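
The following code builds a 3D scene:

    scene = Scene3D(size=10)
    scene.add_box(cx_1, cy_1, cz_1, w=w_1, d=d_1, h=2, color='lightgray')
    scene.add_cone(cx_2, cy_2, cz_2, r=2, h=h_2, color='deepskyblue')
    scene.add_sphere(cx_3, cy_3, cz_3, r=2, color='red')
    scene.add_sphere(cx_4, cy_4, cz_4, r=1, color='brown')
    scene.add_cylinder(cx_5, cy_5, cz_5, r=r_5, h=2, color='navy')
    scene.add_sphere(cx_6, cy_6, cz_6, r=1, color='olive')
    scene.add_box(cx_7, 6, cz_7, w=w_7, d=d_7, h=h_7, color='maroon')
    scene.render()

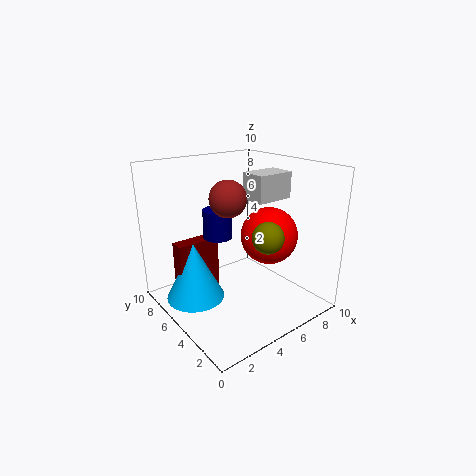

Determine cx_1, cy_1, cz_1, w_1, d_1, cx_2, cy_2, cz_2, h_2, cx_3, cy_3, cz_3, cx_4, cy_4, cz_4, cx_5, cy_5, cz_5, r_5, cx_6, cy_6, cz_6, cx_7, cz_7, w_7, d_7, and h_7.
cx_1 = 7
cy_1 = 5
cz_1 = 7
w_1 = 3
d_1 = 2
cx_2 = 2
cy_2 = 6
cz_2 = 1
h_2 = 4
cx_3 = 7
cy_3 = 4
cz_3 = 5
cx_4 = 2
cy_4 = 2
cz_4 = 9
cx_5 = 4
cy_5 = 6
cz_5 = 5
r_5 = 1
cx_6 = 5
cy_6 = 2
cz_6 = 6
cx_7 = 1
cz_7 = 1
w_7 = 3
d_7 = 1
h_7 = 4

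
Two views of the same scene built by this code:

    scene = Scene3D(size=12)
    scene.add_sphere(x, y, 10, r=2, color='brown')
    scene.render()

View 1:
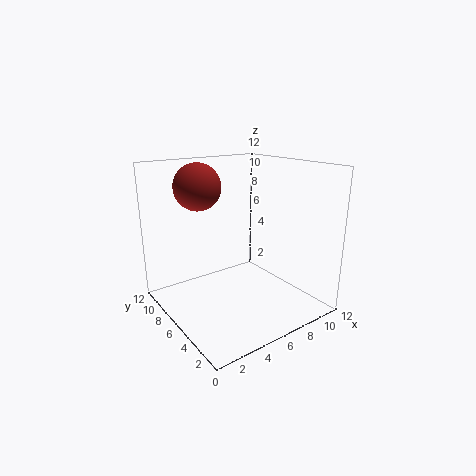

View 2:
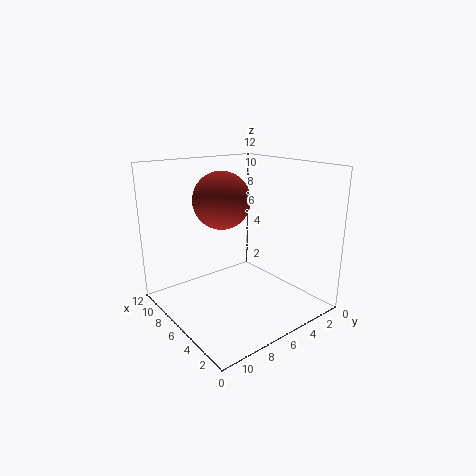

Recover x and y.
x = 4; y = 9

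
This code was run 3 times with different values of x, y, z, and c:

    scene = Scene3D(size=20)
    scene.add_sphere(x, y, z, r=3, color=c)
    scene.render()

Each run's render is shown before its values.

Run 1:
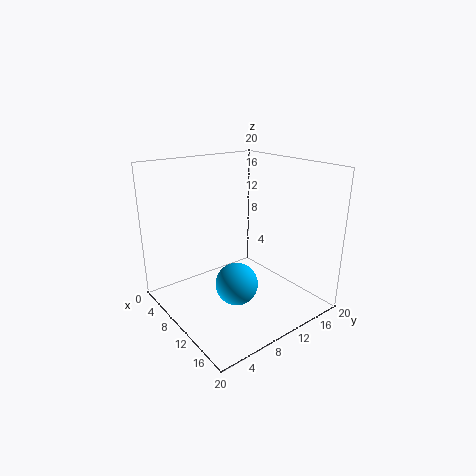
x = 11, y = 9, z = 3.5, c = 'deepskyblue'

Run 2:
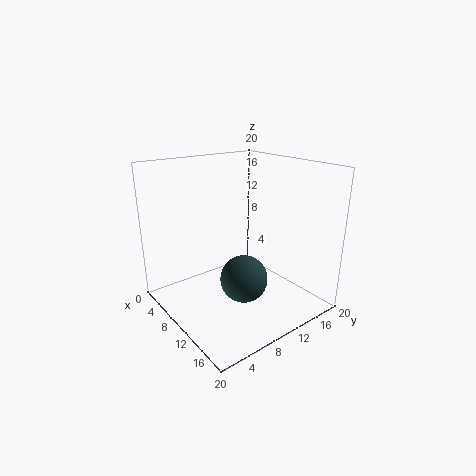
x = 14.5, y = 7.5, z = 6.5, c = 'darkslategray'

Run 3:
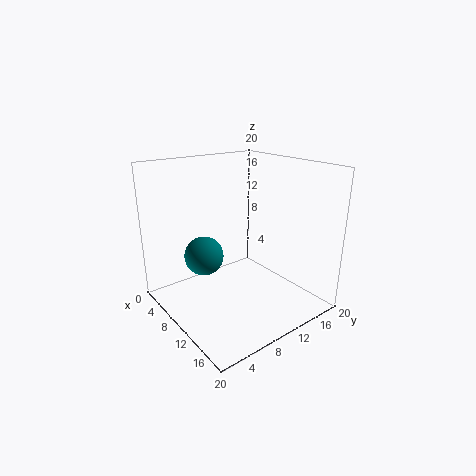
x = 4, y = 8, z = 5.5, c = 'teal'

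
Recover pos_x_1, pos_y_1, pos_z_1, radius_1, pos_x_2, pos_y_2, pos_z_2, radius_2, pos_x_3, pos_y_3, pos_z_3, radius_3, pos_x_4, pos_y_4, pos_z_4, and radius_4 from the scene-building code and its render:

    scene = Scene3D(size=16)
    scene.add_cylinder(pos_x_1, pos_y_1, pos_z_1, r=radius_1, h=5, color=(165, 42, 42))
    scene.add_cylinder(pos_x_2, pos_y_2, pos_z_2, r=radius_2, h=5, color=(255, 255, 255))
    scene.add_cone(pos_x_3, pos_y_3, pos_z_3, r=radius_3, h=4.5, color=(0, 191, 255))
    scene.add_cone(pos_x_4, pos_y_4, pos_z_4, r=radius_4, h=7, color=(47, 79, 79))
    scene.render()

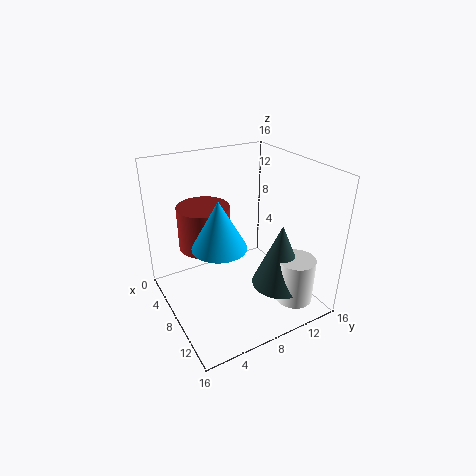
pos_x_1 = 4.5
pos_y_1 = 5.5
pos_z_1 = 6
radius_1 = 3
pos_x_2 = 13.5
pos_y_2 = 12
pos_z_2 = 2
radius_2 = 2
pos_x_3 = 12.5
pos_y_3 = 3.5
pos_z_3 = 10.5
radius_3 = 2.5
pos_x_4 = 12
pos_y_4 = 11
pos_z_4 = 3.5
radius_4 = 3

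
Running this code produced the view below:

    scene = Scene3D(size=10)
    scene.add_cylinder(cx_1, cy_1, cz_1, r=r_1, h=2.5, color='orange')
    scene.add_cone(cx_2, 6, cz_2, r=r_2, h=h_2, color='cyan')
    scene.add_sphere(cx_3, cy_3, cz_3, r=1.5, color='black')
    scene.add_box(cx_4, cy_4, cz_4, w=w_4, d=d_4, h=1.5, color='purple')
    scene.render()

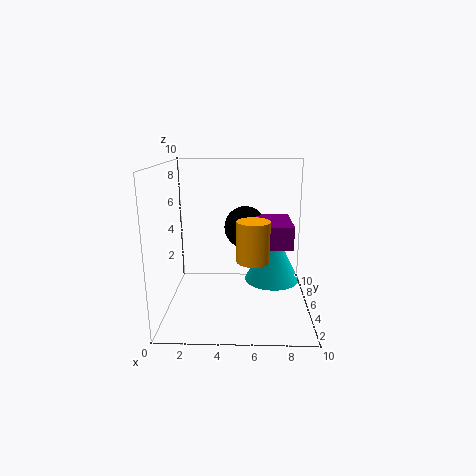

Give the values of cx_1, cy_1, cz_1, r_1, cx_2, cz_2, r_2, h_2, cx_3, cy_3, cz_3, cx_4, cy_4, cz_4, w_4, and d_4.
cx_1 = 6; cy_1 = 2; cz_1 = 4.5; r_1 = 1; cx_2 = 7.5; cz_2 = 1.5; r_2 = 2; h_2 = 4; cx_3 = 5.5; cy_3 = 6; cz_3 = 5.5; cx_4 = 6; cy_4 = 2.5; cz_4 = 5; w_4 = 2.5; d_4 = 3.5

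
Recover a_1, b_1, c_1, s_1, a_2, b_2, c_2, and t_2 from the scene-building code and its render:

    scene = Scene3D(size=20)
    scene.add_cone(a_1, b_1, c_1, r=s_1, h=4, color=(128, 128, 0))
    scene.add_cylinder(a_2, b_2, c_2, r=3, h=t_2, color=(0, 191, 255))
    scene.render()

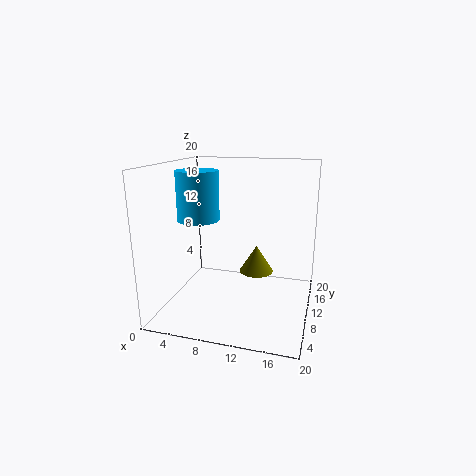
a_1 = 12
b_1 = 13
c_1 = 4
s_1 = 2.5
a_2 = 4
b_2 = 10.5
c_2 = 12
t_2 = 7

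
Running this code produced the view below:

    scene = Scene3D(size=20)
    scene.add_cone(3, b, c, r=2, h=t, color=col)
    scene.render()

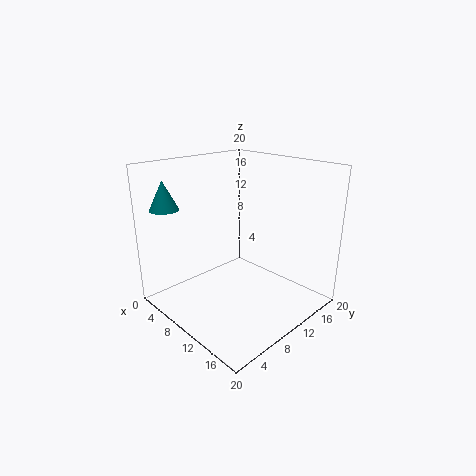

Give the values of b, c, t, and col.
b = 3, c = 14, t = 4, col = 'teal'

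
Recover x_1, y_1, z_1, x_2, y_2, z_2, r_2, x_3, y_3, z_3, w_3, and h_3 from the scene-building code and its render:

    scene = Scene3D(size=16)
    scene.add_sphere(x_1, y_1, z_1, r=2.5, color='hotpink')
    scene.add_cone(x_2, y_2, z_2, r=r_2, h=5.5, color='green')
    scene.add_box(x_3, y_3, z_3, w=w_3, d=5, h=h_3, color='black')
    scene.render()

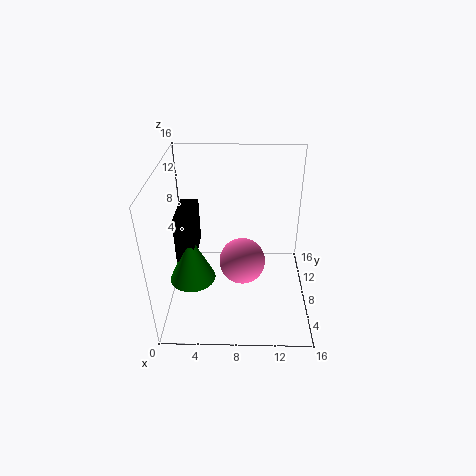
x_1 = 8.5; y_1 = 6.5; z_1 = 6; x_2 = 3; y_2 = 6; z_2 = 4; r_2 = 2.5; x_3 = 1.5; y_3 = 5.5; z_3 = 6.5; w_3 = 2; h_3 = 5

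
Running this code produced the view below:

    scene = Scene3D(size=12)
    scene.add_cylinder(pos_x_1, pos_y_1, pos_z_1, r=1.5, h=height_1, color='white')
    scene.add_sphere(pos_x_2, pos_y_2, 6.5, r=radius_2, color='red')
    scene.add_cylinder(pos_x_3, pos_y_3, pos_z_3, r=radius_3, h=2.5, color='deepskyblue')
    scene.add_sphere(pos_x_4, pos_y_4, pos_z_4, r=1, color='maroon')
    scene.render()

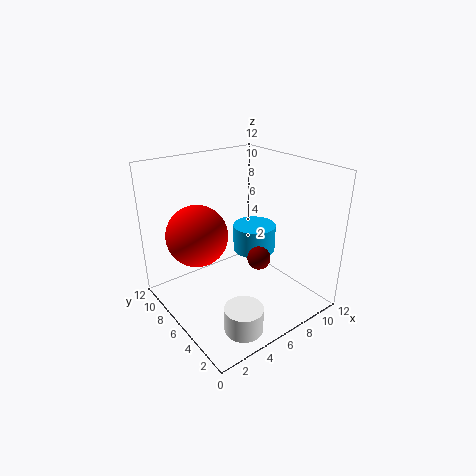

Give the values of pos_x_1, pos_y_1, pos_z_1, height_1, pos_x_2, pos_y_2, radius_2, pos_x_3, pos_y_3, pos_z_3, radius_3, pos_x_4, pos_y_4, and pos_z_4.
pos_x_1 = 3.5
pos_y_1 = 2
pos_z_1 = 0.5
height_1 = 2
pos_x_2 = 3
pos_y_2 = 7.5
radius_2 = 2.5
pos_x_3 = 9.5
pos_y_3 = 8
pos_z_3 = 3
radius_3 = 2
pos_x_4 = 7.5
pos_y_4 = 5
pos_z_4 = 4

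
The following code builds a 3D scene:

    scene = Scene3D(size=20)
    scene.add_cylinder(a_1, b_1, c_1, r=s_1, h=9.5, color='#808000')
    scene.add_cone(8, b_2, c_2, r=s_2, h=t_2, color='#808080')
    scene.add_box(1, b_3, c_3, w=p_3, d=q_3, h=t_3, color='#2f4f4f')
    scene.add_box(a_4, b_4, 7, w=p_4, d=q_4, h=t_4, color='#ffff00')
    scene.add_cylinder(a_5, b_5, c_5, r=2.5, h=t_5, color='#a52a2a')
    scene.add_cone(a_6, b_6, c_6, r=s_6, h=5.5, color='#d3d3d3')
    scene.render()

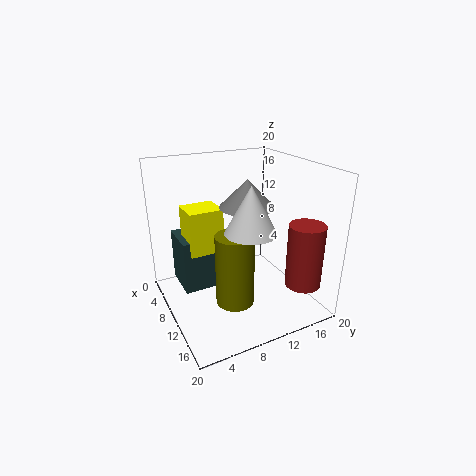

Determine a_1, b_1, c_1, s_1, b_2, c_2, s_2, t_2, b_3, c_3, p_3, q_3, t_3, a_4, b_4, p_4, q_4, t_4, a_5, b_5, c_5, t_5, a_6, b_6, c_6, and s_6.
a_1 = 14; b_1 = 7.5; c_1 = 3; s_1 = 2.5; b_2 = 12.5; c_2 = 13.5; s_2 = 4; t_2 = 4; b_3 = 3; c_3 = 1; p_3 = 6; q_3 = 6; t_3 = 8; a_4 = 3; b_4 = 4; p_4 = 4.5; q_4 = 5; t_4 = 6.5; a_5 = 15.5; b_5 = 17.5; c_5 = 3.5; t_5 = 9; a_6 = 17; b_6 = 8; c_6 = 14; s_6 = 3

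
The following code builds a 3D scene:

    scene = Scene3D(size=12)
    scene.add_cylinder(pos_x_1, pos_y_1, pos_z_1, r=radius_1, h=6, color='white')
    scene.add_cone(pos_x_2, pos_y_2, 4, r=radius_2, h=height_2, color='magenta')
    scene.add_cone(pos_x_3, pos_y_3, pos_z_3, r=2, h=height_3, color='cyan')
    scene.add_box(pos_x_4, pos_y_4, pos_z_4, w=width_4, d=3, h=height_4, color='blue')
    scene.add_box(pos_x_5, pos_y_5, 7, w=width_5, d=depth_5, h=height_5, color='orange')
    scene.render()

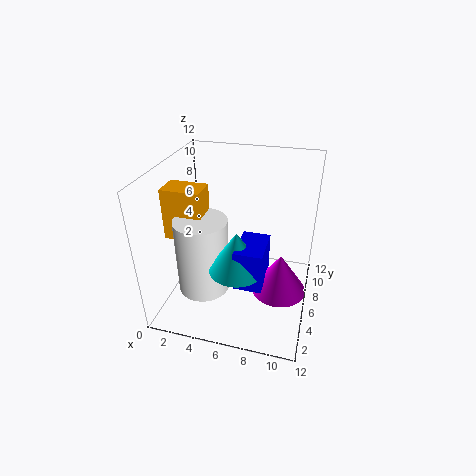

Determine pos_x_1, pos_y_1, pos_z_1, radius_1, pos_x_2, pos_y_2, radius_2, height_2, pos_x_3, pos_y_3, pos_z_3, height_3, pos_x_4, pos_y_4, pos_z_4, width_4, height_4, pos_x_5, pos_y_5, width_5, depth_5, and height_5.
pos_x_1 = 4
pos_y_1 = 3
pos_z_1 = 3
radius_1 = 2
pos_x_2 = 10
pos_y_2 = 3
radius_2 = 2
height_2 = 3
pos_x_3 = 7
pos_y_3 = 2
pos_z_3 = 6
height_3 = 3
pos_x_4 = 7
pos_y_4 = 1
pos_z_4 = 5
width_4 = 2
height_4 = 3
pos_x_5 = 1
pos_y_5 = 3
width_5 = 3
depth_5 = 2
height_5 = 4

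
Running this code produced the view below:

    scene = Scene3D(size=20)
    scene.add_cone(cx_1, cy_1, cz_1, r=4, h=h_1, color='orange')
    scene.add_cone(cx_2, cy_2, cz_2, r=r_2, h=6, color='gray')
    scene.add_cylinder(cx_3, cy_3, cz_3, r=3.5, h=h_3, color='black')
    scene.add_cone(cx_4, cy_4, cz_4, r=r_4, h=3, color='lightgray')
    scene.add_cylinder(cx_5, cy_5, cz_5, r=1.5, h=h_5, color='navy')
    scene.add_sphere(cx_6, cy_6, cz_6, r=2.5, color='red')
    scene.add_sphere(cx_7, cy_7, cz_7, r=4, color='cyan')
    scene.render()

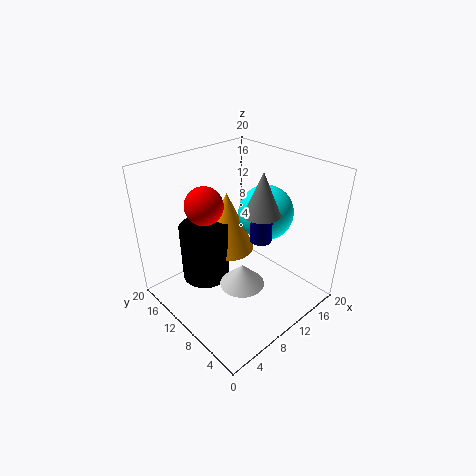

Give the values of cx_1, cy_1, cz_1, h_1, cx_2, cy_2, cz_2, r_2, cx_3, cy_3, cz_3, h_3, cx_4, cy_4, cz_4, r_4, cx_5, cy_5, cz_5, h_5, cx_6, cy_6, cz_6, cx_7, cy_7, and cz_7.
cx_1 = 11.5, cy_1 = 14, cz_1 = 6, h_1 = 9, cx_2 = 12.5, cy_2 = 8, cz_2 = 13.5, r_2 = 2.5, cx_3 = 7.5, cy_3 = 14.5, cz_3 = 2.5, h_3 = 8.5, cx_4 = 8, cy_4 = 7, cz_4 = 5, r_4 = 3, cx_5 = 12.5, cy_5 = 8, cz_5 = 9.5, h_5 = 4.5, cx_6 = 6, cy_6 = 12, cz_6 = 15.5, cx_7 = 15.5, cy_7 = 10, cz_7 = 12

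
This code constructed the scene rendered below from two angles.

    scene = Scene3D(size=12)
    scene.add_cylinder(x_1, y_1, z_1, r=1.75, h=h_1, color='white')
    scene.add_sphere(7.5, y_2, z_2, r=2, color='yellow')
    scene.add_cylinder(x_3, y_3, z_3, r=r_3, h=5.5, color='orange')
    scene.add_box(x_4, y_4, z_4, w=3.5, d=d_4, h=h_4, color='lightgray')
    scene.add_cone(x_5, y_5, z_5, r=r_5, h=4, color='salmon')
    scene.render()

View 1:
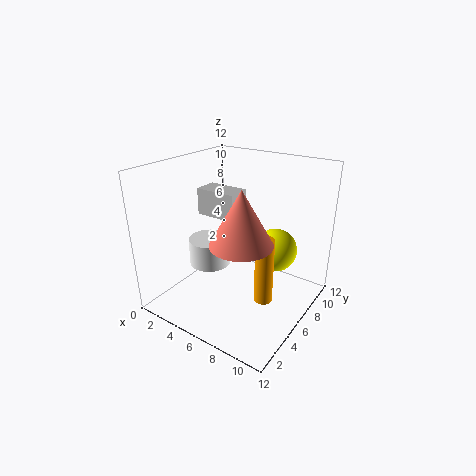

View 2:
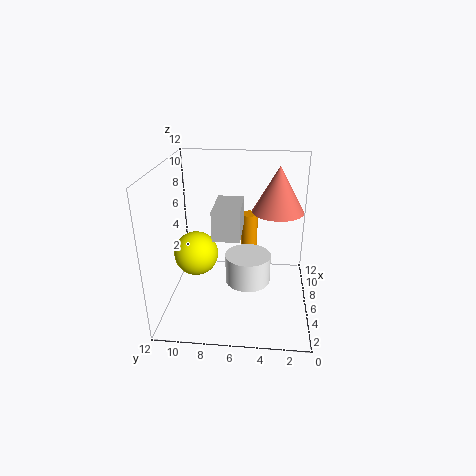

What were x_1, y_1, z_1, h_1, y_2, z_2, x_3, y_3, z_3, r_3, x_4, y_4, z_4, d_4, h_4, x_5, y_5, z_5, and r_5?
x_1 = 3.75
y_1 = 5
z_1 = 3.5
h_1 = 2.25
y_2 = 10
z_2 = 3.5
x_3 = 9
y_3 = 5.25
z_3 = 1.5
r_3 = 0.75
x_4 = 2.25
y_4 = 5.5
z_4 = 7.5
d_4 = 2
h_4 = 2.25
x_5 = 8.5
y_5 = 2.75
z_5 = 7.5
r_5 = 2.25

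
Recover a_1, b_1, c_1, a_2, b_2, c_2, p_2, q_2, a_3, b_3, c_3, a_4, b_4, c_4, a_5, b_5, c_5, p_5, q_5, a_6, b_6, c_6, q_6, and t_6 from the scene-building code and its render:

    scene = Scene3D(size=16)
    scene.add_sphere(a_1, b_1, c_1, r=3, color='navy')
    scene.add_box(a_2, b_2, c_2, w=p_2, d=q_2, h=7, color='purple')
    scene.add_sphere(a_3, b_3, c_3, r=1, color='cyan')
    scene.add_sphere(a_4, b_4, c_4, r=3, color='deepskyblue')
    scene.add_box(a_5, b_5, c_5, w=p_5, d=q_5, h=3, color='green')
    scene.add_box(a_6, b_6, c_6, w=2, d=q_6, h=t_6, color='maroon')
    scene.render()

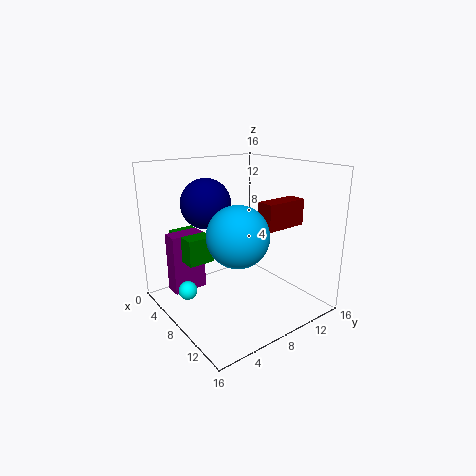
a_1 = 3; b_1 = 7; c_1 = 11; a_2 = 2; b_2 = 2; c_2 = 1; p_2 = 2; q_2 = 4; a_3 = 7; b_3 = 2; c_3 = 3; a_4 = 12; b_4 = 5; c_4 = 10; a_5 = 1; b_5 = 3; c_5 = 5; p_5 = 5; q_5 = 3; a_6 = 9; b_6 = 10; c_6 = 9; q_6 = 5; t_6 = 3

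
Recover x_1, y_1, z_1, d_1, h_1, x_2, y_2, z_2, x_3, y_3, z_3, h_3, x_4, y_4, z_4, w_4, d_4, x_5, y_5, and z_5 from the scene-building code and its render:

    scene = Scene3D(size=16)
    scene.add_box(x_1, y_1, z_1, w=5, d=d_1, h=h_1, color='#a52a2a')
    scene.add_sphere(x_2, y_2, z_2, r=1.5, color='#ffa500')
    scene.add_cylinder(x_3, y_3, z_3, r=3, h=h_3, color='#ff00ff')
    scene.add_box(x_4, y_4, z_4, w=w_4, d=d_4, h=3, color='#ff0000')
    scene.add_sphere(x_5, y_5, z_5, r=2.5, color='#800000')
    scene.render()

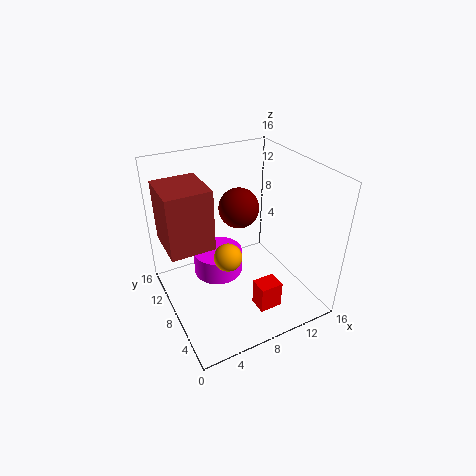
x_1 = 0.5, y_1 = 8.5, z_1 = 7, d_1 = 5.5, h_1 = 7, x_2 = 6, y_2 = 6.5, z_2 = 7, x_3 = 7, y_3 = 11.5, z_3 = 1.5, h_3 = 3, x_4 = 8, y_4 = 2.5, z_4 = 1.5, w_4 = 2.5, d_4 = 2, x_5 = 10.5, y_5 = 12.5, z_5 = 9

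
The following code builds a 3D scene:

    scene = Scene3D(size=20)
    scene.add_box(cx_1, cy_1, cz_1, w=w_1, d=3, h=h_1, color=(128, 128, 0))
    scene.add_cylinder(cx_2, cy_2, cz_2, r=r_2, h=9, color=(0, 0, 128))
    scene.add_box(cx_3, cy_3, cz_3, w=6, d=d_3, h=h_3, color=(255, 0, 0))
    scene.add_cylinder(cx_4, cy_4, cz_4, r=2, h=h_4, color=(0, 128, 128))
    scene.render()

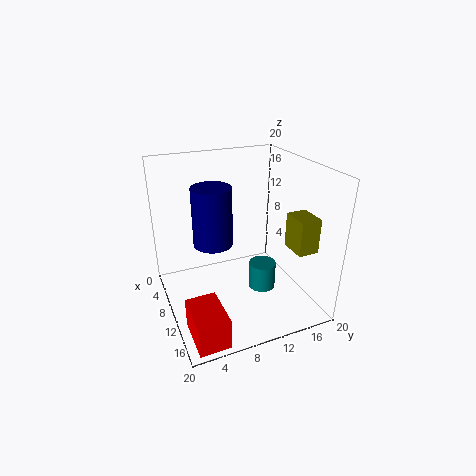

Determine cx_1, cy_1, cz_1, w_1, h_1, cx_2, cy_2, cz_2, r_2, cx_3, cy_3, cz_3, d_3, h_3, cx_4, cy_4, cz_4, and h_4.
cx_1 = 11; cy_1 = 17; cz_1 = 8; w_1 = 4; h_1 = 5; cx_2 = 5; cy_2 = 8; cz_2 = 7; r_2 = 3; cx_3 = 14; cy_3 = 1; cz_3 = 1; d_3 = 4; h_3 = 4; cx_4 = 10; cy_4 = 14; cz_4 = 1; h_4 = 4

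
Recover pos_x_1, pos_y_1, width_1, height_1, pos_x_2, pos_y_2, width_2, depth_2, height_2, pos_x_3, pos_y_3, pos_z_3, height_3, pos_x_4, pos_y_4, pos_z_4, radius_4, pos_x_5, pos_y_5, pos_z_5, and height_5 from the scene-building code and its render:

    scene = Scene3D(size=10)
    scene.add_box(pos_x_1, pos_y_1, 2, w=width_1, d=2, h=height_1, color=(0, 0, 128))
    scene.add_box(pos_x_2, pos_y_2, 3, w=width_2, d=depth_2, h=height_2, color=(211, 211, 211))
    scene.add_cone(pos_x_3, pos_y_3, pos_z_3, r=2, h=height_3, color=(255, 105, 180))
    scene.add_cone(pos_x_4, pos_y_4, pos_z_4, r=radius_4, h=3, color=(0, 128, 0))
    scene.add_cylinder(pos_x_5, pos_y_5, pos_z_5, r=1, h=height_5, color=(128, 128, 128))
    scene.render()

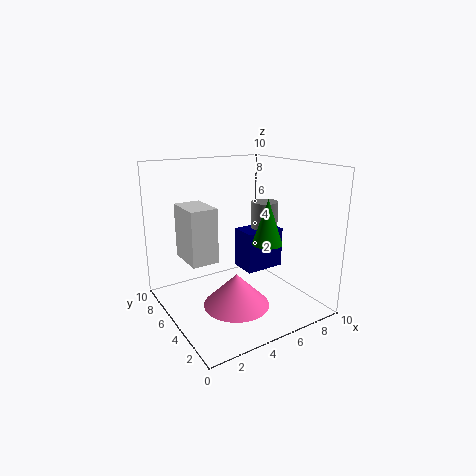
pos_x_1 = 6
pos_y_1 = 5
width_1 = 3
height_1 = 3
pos_x_2 = 2
pos_y_2 = 6
width_2 = 2
depth_2 = 3
height_2 = 4
pos_x_3 = 3
pos_y_3 = 2
pos_z_3 = 2
height_3 = 2
pos_x_4 = 6
pos_y_4 = 3
pos_z_4 = 5
radius_4 = 1
pos_x_5 = 8
pos_y_5 = 6
pos_z_5 = 5
height_5 = 2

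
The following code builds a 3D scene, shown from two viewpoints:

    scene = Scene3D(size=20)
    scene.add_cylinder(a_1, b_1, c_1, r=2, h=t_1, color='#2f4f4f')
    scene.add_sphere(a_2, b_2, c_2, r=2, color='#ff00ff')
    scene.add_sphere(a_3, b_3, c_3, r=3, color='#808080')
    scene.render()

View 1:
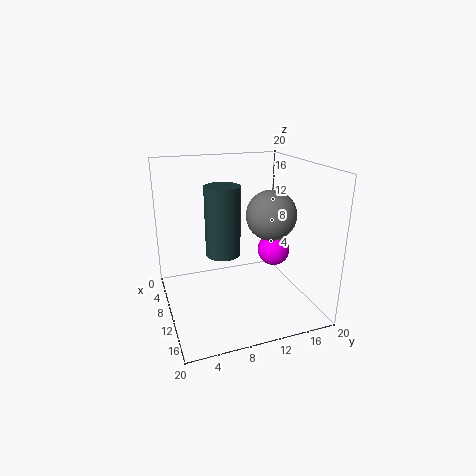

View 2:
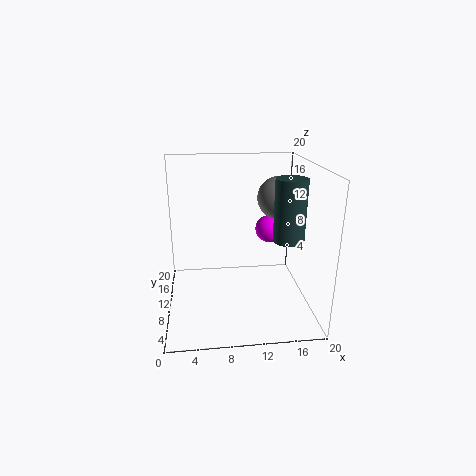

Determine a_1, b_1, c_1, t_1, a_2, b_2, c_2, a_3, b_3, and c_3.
a_1 = 16; b_1 = 6; c_1 = 11; t_1 = 8; a_2 = 15; b_2 = 13; c_2 = 10; a_3 = 16; b_3 = 12; c_3 = 15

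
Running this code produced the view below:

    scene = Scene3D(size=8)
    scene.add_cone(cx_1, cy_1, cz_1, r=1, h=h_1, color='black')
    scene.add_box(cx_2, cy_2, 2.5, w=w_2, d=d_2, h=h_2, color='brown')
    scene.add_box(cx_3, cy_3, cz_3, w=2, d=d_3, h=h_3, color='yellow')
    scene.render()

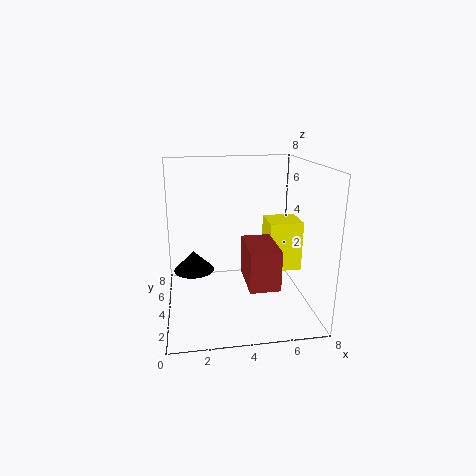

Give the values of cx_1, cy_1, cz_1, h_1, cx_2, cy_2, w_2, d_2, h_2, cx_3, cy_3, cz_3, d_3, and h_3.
cx_1 = 1.5
cy_1 = 2.5
cz_1 = 3
h_1 = 1
cx_2 = 4
cy_2 = 0.5
w_2 = 1.5
d_2 = 2.5
h_2 = 2
cx_3 = 6
cy_3 = 4.5
cz_3 = 1.5
d_3 = 2
h_3 = 3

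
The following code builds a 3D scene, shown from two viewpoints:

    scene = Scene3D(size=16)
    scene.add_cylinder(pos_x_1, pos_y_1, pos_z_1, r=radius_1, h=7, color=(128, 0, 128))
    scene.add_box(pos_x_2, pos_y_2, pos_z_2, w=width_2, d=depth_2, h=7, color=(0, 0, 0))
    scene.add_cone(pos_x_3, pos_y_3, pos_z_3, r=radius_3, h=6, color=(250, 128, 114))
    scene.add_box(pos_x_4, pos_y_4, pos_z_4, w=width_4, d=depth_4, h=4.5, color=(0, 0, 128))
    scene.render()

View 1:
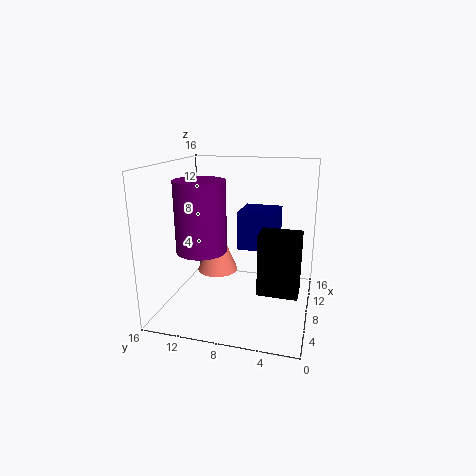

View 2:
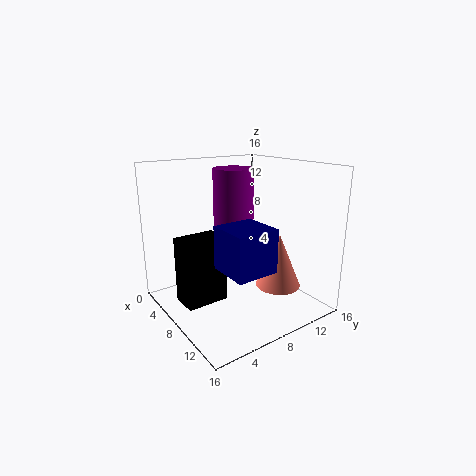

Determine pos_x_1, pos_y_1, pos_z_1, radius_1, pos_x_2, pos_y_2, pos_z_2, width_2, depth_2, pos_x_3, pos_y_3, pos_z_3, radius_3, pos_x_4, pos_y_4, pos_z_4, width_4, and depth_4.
pos_x_1 = 3.5; pos_y_1 = 10.5; pos_z_1 = 8; radius_1 = 2.5; pos_x_2 = 6.5; pos_y_2 = 1; pos_z_2 = 2; width_2 = 3; depth_2 = 4.5; pos_x_3 = 11; pos_y_3 = 11.5; pos_z_3 = 2.5; radius_3 = 2.5; pos_x_4 = 9.5; pos_y_4 = 4; pos_z_4 = 6; width_4 = 4.5; depth_4 = 4.5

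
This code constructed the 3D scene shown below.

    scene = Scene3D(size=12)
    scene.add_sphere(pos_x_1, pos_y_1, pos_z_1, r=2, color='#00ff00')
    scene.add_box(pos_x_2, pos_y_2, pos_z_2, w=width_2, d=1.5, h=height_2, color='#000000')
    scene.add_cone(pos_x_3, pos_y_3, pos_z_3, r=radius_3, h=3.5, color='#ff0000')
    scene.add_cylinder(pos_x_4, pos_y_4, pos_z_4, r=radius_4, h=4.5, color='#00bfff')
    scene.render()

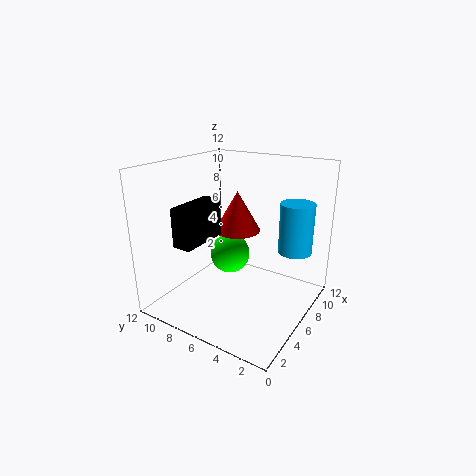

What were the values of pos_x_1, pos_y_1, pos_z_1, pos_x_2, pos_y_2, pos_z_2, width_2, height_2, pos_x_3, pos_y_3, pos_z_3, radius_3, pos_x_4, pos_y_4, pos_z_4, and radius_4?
pos_x_1 = 10, pos_y_1 = 9.5, pos_z_1 = 2, pos_x_2 = 1, pos_y_2 = 7, pos_z_2 = 6.5, width_2 = 4, height_2 = 3, pos_x_3 = 7.5, pos_y_3 = 7, pos_z_3 = 6, radius_3 = 2, pos_x_4 = 10, pos_y_4 = 2.5, pos_z_4 = 4, radius_4 = 1.5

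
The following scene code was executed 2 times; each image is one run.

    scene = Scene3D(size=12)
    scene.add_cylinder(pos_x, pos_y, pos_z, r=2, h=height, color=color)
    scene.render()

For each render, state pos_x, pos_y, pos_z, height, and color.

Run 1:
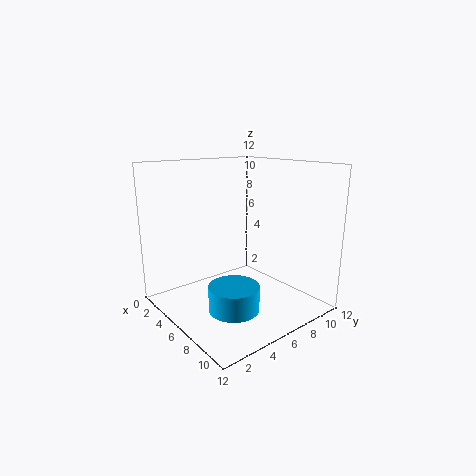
pos_x = 8
pos_y = 4
pos_z = 1
height = 2
color = 'deepskyblue'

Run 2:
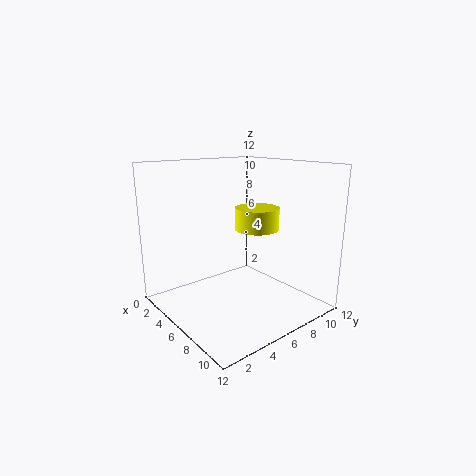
pos_x = 5
pos_y = 9
pos_z = 6
height = 2
color = 'yellow'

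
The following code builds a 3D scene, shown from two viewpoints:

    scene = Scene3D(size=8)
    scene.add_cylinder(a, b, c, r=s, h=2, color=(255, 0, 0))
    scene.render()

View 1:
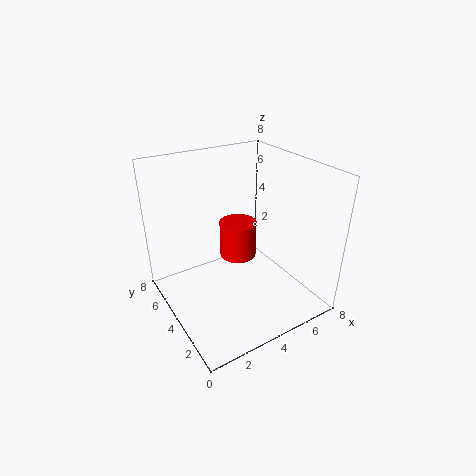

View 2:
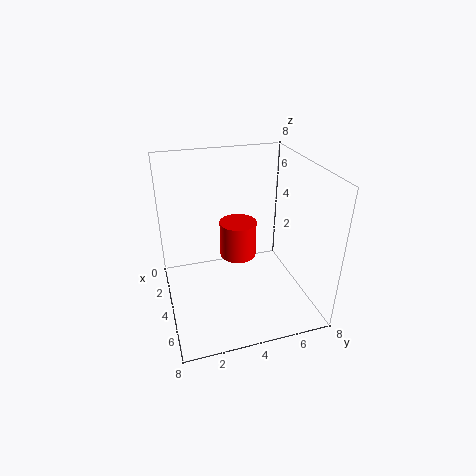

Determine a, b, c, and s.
a = 4; b = 4; c = 3; s = 1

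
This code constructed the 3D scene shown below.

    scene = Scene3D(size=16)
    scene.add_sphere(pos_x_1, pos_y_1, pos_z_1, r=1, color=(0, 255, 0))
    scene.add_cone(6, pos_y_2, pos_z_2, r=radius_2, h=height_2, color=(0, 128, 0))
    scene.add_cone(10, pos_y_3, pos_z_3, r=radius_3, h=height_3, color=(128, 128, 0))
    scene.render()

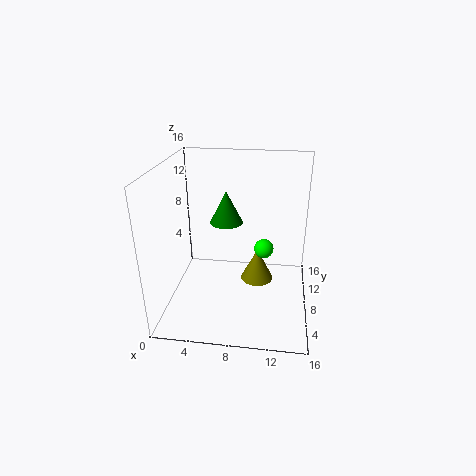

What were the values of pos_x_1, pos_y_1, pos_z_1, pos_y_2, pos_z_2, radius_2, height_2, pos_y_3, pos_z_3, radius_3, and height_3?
pos_x_1 = 11, pos_y_1 = 6, pos_z_1 = 8, pos_y_2 = 12, pos_z_2 = 8, radius_2 = 2, height_2 = 4, pos_y_3 = 11, pos_z_3 = 1, radius_3 = 2, height_3 = 4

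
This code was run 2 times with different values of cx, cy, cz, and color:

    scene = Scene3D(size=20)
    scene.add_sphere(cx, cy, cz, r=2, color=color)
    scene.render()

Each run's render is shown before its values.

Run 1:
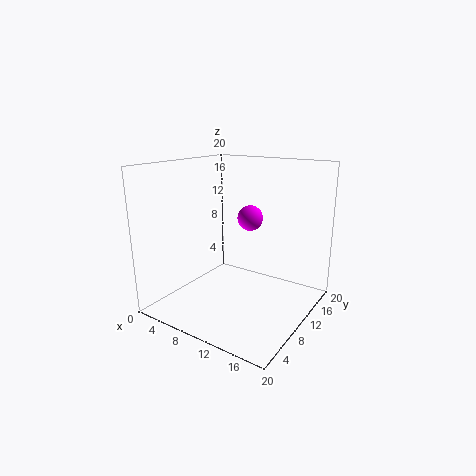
cx = 8; cy = 16.5; cz = 11; color = 'magenta'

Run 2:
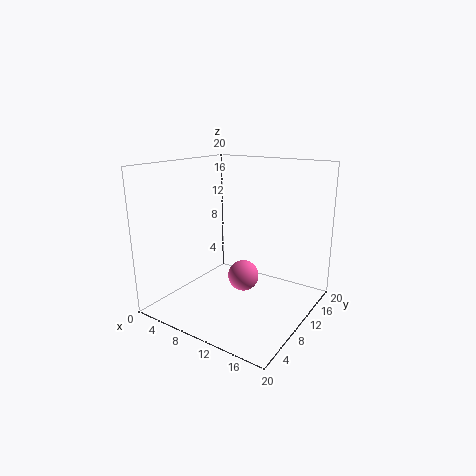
cx = 12.5; cy = 7.5; cz = 6; color = 'hotpink'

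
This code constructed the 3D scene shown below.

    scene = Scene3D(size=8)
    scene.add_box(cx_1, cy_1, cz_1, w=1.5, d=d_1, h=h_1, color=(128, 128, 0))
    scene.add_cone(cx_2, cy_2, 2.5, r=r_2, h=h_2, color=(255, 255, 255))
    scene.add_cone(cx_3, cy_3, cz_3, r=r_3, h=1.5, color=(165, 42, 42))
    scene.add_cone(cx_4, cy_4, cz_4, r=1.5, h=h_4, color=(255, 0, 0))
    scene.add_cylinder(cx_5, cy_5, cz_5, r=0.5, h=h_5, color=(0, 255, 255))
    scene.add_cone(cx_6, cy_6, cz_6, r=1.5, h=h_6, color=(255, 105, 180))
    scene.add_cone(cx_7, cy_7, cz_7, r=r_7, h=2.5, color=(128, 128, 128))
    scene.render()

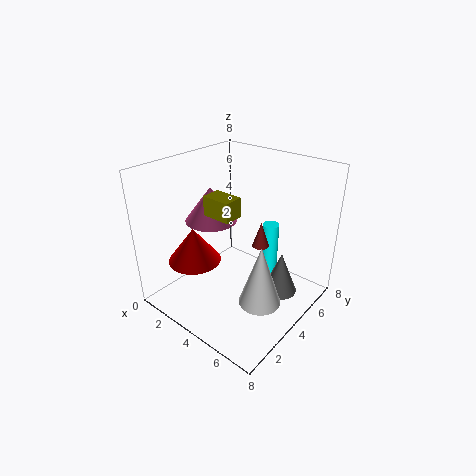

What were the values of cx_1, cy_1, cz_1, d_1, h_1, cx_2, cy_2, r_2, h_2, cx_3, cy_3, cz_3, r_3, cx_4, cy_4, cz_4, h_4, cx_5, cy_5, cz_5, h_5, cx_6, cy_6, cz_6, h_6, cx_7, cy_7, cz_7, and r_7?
cx_1 = 3.5
cy_1 = 2
cz_1 = 6
d_1 = 1
h_1 = 1
cx_2 = 7
cy_2 = 2
r_2 = 1
h_2 = 3
cx_3 = 4.5
cy_3 = 5.5
cz_3 = 3
r_3 = 0.5
cx_4 = 2
cy_4 = 2.5
cz_4 = 2.5
h_4 = 2
cx_5 = 4.5
cy_5 = 6.5
cz_5 = 0.5
h_5 = 3.5
cx_6 = 2
cy_6 = 4
cz_6 = 4.5
h_6 = 2
cx_7 = 6
cy_7 = 5.5
cz_7 = 0.5
r_7 = 1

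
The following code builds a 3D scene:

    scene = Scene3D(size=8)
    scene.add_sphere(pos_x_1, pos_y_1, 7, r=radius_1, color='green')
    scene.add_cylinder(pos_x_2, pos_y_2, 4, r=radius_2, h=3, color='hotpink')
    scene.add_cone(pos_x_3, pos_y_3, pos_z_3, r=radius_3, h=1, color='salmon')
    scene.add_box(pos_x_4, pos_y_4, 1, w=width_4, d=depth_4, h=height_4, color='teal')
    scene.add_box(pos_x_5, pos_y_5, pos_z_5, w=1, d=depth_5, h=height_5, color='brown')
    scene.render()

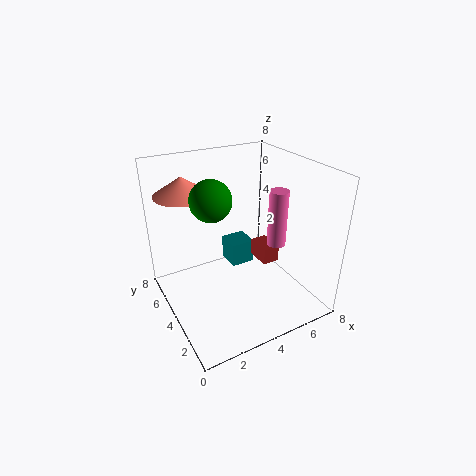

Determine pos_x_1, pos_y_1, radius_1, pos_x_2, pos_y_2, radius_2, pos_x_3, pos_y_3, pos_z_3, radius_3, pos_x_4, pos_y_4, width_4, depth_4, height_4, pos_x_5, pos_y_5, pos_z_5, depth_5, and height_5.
pos_x_1 = 2; pos_y_1 = 3; radius_1 = 1; pos_x_2 = 5.5; pos_y_2 = 2.5; radius_2 = 0.5; pos_x_3 = 1.5; pos_y_3 = 5.5; pos_z_3 = 6.5; radius_3 = 1.5; pos_x_4 = 4.5; pos_y_4 = 5.5; width_4 = 1.5; depth_4 = 1.5; height_4 = 1.5; pos_x_5 = 5.5; pos_y_5 = 3.5; pos_z_5 = 2; depth_5 = 1.5; height_5 = 1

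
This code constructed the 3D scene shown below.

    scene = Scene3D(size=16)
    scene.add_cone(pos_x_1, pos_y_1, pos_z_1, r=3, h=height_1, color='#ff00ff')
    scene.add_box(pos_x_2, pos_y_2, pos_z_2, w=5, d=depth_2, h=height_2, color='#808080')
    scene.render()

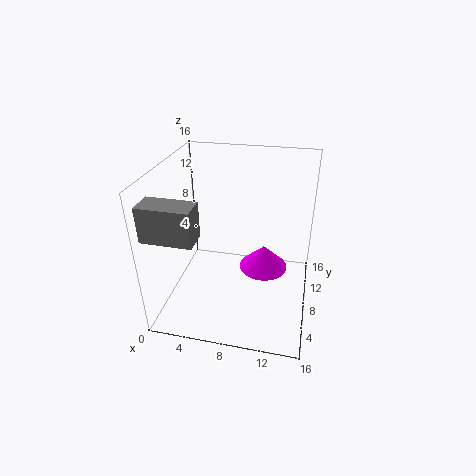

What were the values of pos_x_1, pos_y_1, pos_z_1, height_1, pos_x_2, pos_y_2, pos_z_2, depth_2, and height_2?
pos_x_1 = 10.5
pos_y_1 = 11.5
pos_z_1 = 2
height_1 = 3
pos_x_2 = 0.5
pos_y_2 = 0.5
pos_z_2 = 11
depth_2 = 2.5
height_2 = 3.5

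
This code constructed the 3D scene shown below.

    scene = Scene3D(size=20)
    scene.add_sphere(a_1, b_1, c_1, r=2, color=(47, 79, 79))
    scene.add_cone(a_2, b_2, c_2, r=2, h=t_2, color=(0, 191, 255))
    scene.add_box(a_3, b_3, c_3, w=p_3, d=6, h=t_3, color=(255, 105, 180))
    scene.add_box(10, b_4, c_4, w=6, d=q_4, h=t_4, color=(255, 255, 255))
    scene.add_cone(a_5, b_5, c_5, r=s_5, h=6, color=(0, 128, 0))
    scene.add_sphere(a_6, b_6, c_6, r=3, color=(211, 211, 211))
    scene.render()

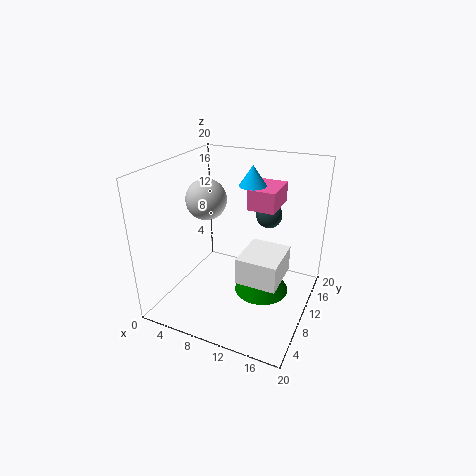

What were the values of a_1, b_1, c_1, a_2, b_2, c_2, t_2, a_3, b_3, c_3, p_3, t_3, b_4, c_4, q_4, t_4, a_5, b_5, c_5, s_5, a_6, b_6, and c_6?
a_1 = 12, b_1 = 17, c_1 = 11, a_2 = 10, b_2 = 15, c_2 = 16, t_2 = 3, a_3 = 10, b_3 = 13, c_3 = 13, p_3 = 4, t_3 = 3, b_4 = 9, c_4 = 3, q_4 = 7, t_4 = 4, a_5 = 13, b_5 = 12, c_5 = 1, s_5 = 4, a_6 = 4, b_6 = 12, c_6 = 14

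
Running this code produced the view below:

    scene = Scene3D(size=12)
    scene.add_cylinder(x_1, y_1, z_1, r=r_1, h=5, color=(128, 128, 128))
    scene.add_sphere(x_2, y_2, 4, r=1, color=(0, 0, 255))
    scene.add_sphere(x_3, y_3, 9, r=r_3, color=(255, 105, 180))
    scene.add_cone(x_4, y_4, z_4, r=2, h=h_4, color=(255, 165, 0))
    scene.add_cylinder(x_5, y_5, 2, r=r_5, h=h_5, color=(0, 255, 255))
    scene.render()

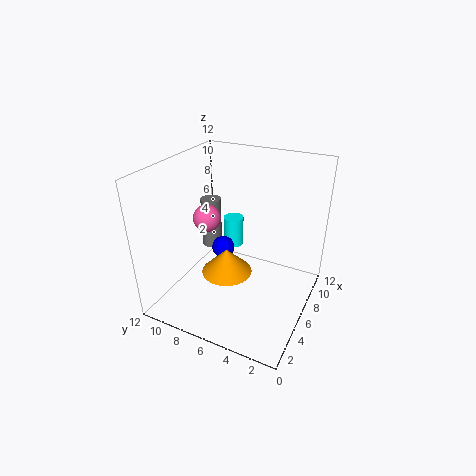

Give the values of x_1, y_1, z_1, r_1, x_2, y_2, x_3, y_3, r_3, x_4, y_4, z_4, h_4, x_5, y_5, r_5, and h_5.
x_1 = 10, y_1 = 11, z_1 = 2, r_1 = 1, x_2 = 7, y_2 = 8, x_3 = 3, y_3 = 7, r_3 = 1, x_4 = 4, y_4 = 6, z_4 = 4, h_4 = 2, x_5 = 11, y_5 = 9, r_5 = 1, h_5 = 3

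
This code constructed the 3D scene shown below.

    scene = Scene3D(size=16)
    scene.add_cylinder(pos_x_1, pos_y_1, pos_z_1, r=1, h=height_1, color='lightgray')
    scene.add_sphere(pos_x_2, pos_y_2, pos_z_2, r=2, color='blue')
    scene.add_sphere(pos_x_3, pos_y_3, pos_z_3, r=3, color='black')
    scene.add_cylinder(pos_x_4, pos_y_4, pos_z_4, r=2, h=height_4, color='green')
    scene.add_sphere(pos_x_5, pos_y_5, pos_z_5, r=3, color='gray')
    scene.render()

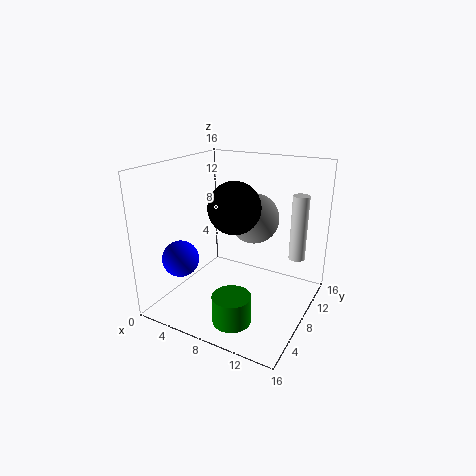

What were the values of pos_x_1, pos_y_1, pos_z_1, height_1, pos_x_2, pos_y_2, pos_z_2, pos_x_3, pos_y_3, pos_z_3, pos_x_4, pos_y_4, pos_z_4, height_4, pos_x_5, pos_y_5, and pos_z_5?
pos_x_1 = 13
pos_y_1 = 14
pos_z_1 = 4
height_1 = 8
pos_x_2 = 3
pos_y_2 = 4
pos_z_2 = 6
pos_x_3 = 7
pos_y_3 = 9
pos_z_3 = 11
pos_x_4 = 10
pos_y_4 = 3
pos_z_4 = 1
height_4 = 3
pos_x_5 = 8
pos_y_5 = 12
pos_z_5 = 9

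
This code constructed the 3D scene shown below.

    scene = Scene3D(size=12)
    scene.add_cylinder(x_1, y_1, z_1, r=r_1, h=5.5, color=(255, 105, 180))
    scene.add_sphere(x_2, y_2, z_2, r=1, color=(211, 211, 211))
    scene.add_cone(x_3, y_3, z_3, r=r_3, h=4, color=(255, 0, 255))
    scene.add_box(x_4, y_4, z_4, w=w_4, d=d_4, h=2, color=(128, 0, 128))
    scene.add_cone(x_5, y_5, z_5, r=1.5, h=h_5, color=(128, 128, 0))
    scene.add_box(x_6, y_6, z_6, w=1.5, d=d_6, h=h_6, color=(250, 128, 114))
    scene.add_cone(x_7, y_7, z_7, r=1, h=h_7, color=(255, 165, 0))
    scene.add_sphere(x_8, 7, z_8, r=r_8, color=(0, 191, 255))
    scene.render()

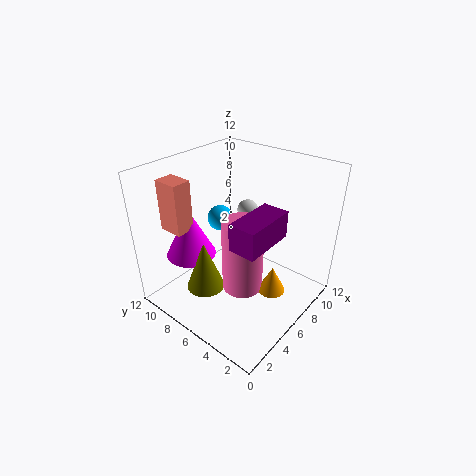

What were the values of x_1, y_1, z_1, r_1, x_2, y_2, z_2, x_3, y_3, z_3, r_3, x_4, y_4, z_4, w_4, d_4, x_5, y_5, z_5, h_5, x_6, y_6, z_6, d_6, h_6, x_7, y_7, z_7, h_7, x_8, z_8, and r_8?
x_1 = 3.5; y_1 = 3.5; z_1 = 4; r_1 = 1.5; x_2 = 10.5; y_2 = 8.5; z_2 = 6; x_3 = 3; y_3 = 8.5; z_3 = 5; r_3 = 2; x_4 = 2; y_4 = 1.5; z_4 = 8; w_4 = 4; d_4 = 2; x_5 = 2.5; y_5 = 6.5; z_5 = 3; h_5 = 4; x_6 = 1.5; y_6 = 8; z_6 = 7.5; d_6 = 2; h_6 = 4; x_7 = 4.5; y_7 = 1.5; z_7 = 4; h_7 = 2; x_8 = 5; z_8 = 8; r_8 = 1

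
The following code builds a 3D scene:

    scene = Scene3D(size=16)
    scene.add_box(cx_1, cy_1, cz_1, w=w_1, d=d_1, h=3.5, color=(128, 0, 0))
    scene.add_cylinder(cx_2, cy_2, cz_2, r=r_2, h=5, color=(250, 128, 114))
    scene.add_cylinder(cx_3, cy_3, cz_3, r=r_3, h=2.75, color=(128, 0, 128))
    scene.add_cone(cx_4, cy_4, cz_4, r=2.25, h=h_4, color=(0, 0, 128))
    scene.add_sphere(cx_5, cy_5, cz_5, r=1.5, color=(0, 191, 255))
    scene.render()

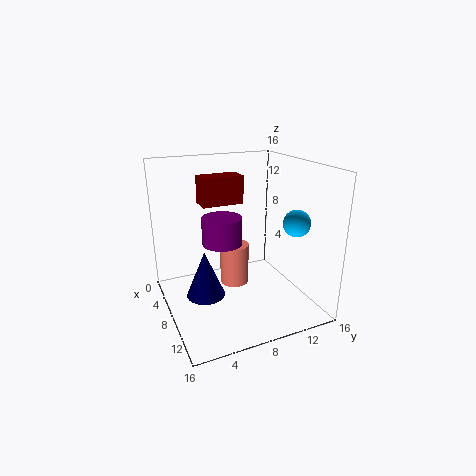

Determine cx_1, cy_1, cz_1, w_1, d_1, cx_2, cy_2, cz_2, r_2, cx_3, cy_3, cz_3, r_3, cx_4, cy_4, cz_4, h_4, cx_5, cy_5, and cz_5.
cx_1 = 0.25, cy_1 = 5.75, cz_1 = 10.25, w_1 = 2.75, d_1 = 5.25, cx_2 = 5.25, cy_2 = 8.75, cz_2 = 1, r_2 = 1.75, cx_3 = 10.25, cy_3 = 5.25, cz_3 = 8.75, r_3 = 2, cx_4 = 6.5, cy_4 = 4.5, cz_4 = 0.75, h_4 = 5.5, cx_5 = 10.75, cy_5 = 13.75, cz_5 = 9.75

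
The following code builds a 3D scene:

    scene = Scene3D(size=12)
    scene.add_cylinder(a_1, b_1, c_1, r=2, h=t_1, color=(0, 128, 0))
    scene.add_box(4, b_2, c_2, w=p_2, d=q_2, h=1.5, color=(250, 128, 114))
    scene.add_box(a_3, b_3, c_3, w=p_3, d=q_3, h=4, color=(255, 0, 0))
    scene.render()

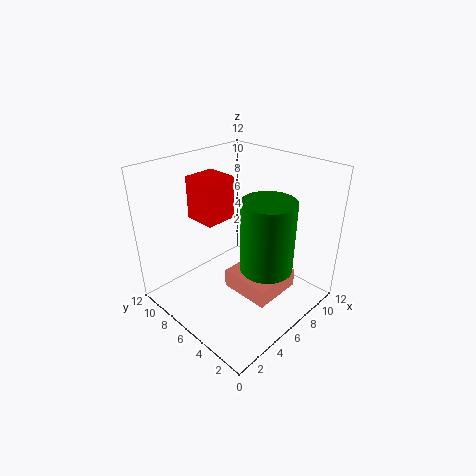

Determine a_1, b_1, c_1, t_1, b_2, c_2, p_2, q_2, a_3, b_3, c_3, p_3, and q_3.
a_1 = 5.5, b_1 = 2.5, c_1 = 5, t_1 = 5.5, b_2 = 1.5, c_2 = 2.5, p_2 = 4, q_2 = 4, a_3 = 5.5, b_3 = 9, c_3 = 6, p_3 = 3, q_3 = 3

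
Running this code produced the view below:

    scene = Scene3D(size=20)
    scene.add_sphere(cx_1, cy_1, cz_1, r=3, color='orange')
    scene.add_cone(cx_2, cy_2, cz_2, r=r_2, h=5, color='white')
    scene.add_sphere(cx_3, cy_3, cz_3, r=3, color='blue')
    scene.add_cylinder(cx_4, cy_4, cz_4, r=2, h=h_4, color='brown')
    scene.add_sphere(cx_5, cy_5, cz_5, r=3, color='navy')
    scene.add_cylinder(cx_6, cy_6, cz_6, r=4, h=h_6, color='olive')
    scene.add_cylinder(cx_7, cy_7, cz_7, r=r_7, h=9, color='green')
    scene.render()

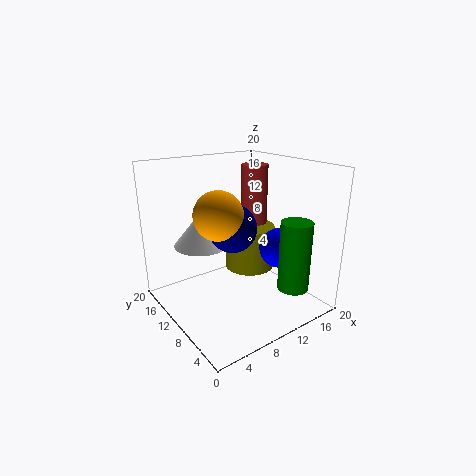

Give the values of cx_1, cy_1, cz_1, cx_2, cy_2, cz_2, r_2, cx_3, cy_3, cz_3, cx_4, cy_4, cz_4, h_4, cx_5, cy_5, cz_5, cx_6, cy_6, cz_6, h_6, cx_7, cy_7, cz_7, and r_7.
cx_1 = 5; cy_1 = 7; cz_1 = 15; cx_2 = 7; cy_2 = 15; cz_2 = 8; r_2 = 4; cx_3 = 17; cy_3 = 9; cz_3 = 7; cx_4 = 16; cy_4 = 14; cz_4 = 10; h_4 = 9; cx_5 = 7; cy_5 = 7; cz_5 = 13; cx_6 = 16; cy_6 = 15; cz_6 = 2; h_6 = 7; cx_7 = 13; cy_7 = 2; cz_7 = 5; r_7 = 2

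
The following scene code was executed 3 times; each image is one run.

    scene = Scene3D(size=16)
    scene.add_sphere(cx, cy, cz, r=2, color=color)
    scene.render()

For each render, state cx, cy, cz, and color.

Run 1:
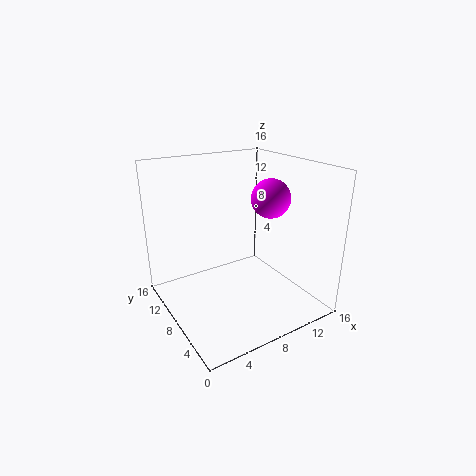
cx = 10, cy = 5, cz = 13, color = 'magenta'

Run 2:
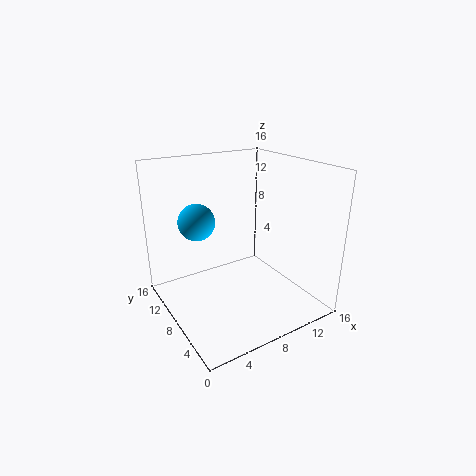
cx = 4, cy = 10, cz = 10, color = 'deepskyblue'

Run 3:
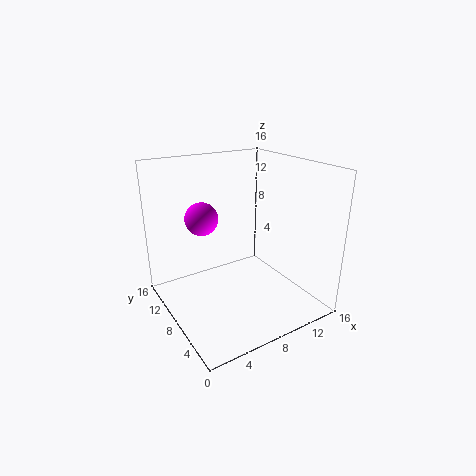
cx = 6, cy = 13, cz = 9, color = 'magenta'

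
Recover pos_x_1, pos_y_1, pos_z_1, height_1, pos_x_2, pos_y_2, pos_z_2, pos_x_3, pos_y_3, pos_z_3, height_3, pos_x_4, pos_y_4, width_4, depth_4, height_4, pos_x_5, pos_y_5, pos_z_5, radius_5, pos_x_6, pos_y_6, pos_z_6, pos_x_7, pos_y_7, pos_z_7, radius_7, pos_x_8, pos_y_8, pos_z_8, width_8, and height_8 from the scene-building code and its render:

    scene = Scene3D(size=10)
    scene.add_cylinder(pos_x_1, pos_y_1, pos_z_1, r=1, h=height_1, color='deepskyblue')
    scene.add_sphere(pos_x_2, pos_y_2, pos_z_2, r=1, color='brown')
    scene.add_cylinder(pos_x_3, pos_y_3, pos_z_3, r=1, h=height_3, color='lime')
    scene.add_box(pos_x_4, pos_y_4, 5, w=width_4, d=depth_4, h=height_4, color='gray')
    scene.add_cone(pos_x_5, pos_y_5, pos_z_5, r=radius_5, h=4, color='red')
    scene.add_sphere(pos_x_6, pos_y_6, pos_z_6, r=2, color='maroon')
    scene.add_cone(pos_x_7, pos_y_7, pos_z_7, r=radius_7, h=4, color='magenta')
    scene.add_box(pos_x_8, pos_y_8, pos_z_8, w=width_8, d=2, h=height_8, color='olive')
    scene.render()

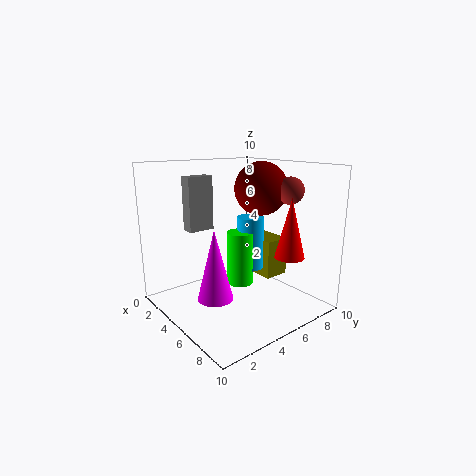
pos_x_1 = 4; pos_y_1 = 7; pos_z_1 = 2; height_1 = 4; pos_x_2 = 6; pos_y_2 = 9; pos_z_2 = 8; pos_x_3 = 4; pos_y_3 = 6; pos_z_3 = 1; height_3 = 4; pos_x_4 = 1; pos_y_4 = 3; width_4 = 1; depth_4 = 2; height_4 = 4; pos_x_5 = 8; pos_y_5 = 7; pos_z_5 = 4; radius_5 = 1; pos_x_6 = 4; pos_y_6 = 8; pos_z_6 = 8; pos_x_7 = 8; pos_y_7 = 1; pos_z_7 = 3; radius_7 = 1; pos_x_8 = 2; pos_y_8 = 8; pos_z_8 = 1; width_8 = 3; height_8 = 3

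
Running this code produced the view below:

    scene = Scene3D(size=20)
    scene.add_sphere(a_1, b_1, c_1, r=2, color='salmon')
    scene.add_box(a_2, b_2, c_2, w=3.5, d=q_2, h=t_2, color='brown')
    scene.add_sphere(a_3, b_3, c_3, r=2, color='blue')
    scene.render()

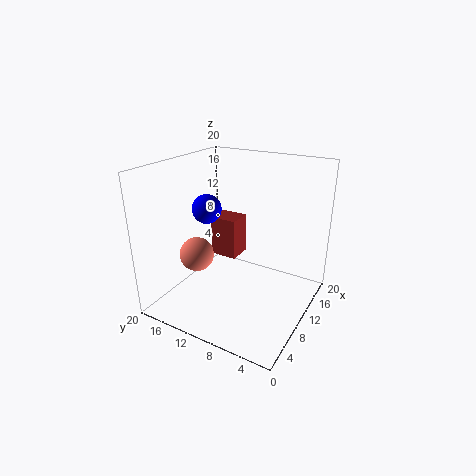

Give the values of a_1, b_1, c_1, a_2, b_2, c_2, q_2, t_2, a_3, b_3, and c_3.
a_1 = 2
b_1 = 11
c_1 = 11
a_2 = 11.5
b_2 = 11.5
c_2 = 5.5
q_2 = 4
t_2 = 6
a_3 = 8.5
b_3 = 14
c_3 = 14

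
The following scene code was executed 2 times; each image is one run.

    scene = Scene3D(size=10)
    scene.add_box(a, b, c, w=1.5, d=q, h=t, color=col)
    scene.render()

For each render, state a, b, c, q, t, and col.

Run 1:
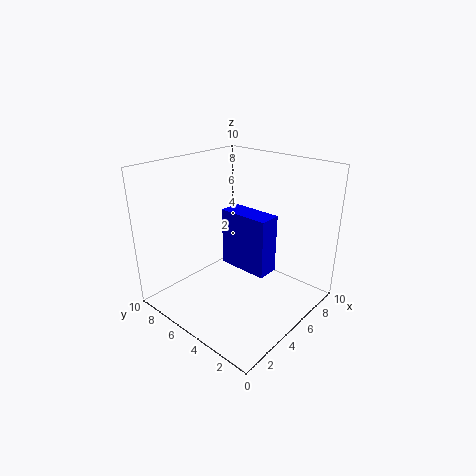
a = 4.5; b = 2.5; c = 3; q = 3.5; t = 4; col = 'blue'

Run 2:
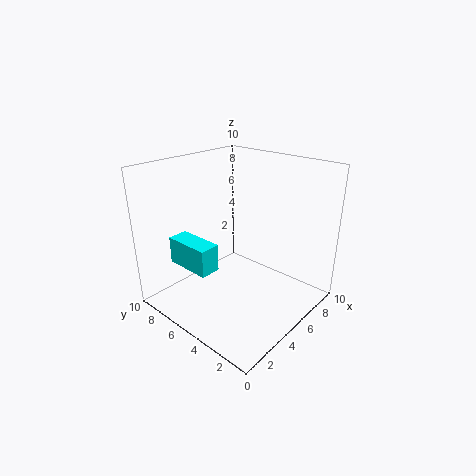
a = 2.5; b = 6; c = 2.5; q = 3.5; t = 2; col = 'cyan'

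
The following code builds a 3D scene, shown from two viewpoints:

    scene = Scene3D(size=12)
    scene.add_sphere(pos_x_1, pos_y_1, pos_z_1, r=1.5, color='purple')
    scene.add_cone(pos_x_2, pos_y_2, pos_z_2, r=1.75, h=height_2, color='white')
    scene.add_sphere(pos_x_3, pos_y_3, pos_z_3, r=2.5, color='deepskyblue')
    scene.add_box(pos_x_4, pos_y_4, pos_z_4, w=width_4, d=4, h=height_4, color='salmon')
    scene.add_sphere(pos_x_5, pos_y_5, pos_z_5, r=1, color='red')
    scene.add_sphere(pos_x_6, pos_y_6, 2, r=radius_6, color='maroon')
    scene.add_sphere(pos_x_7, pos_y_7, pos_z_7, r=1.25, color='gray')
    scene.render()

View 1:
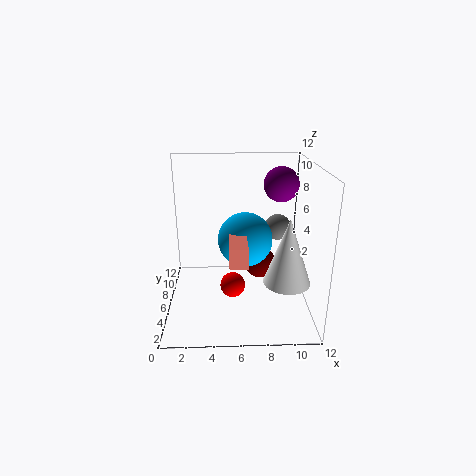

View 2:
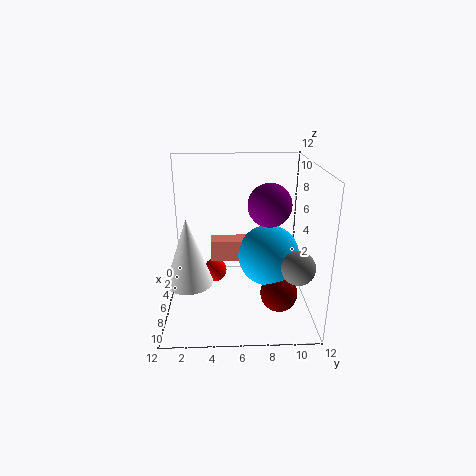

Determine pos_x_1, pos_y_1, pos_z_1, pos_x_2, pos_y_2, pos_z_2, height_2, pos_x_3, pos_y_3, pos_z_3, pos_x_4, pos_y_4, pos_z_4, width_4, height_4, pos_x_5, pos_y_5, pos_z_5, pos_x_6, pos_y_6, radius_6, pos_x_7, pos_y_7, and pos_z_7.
pos_x_1 = 9.75, pos_y_1 = 8, pos_z_1 = 10, pos_x_2 = 9.5, pos_y_2 = 2.25, pos_z_2 = 4, height_2 = 5, pos_x_3 = 6.75, pos_y_3 = 8.5, pos_z_3 = 4.75, pos_x_4 = 5.25, pos_y_4 = 3.75, pos_z_4 = 4.25, width_4 = 1.5, height_4 = 1.75, pos_x_5 = 5.5, pos_y_5 = 4, pos_z_5 = 2.75, pos_x_6 = 8.25, pos_y_6 = 9.25, radius_6 = 1.5, pos_x_7 = 10, pos_y_7 = 10.25, pos_z_7 = 5.25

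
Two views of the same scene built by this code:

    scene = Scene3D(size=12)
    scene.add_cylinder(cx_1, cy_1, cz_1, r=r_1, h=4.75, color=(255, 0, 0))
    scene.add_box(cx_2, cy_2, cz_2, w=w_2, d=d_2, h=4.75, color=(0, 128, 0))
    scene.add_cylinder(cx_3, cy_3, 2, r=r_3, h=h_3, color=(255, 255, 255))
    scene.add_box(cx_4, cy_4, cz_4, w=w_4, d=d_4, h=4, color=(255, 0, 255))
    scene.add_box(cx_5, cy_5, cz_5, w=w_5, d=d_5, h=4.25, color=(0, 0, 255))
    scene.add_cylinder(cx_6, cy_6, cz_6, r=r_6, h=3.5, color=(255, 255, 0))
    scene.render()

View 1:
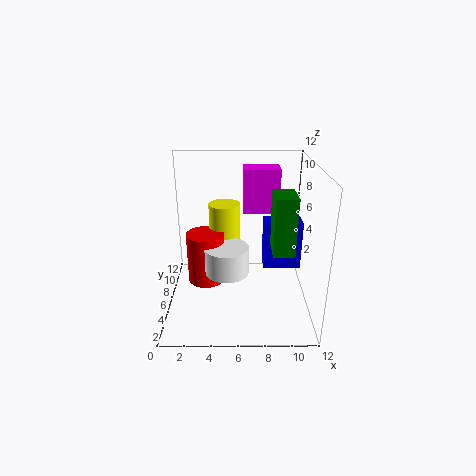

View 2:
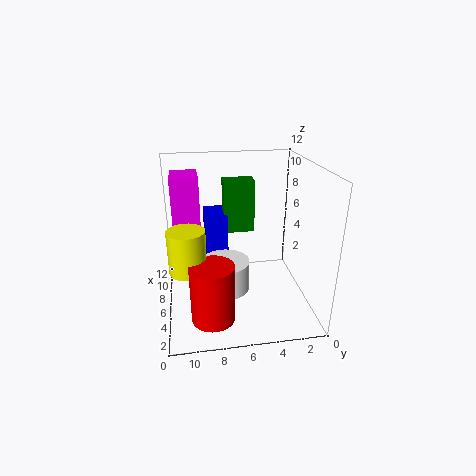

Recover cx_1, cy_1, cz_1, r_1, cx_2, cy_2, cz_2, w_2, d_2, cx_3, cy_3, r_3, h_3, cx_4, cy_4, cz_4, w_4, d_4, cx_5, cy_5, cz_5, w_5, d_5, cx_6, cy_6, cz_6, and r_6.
cx_1 = 3, cy_1 = 8.5, cz_1 = 0.5, r_1 = 1.75, cx_2 = 8.75, cy_2 = 4, cz_2 = 5.25, w_2 = 1.75, d_2 = 2.75, cx_3 = 5, cy_3 = 7.25, r_3 = 2, h_3 = 2.5, cx_4 = 6.5, cy_4 = 9, cz_4 = 7, w_4 = 3.25, d_4 = 2.25, cx_5 = 8.25, cy_5 = 6.5, cz_5 = 2.75, w_5 = 3.25, d_5 = 2, cx_6 = 4.75, cy_6 = 10.25, cz_6 = 4, r_6 = 1.5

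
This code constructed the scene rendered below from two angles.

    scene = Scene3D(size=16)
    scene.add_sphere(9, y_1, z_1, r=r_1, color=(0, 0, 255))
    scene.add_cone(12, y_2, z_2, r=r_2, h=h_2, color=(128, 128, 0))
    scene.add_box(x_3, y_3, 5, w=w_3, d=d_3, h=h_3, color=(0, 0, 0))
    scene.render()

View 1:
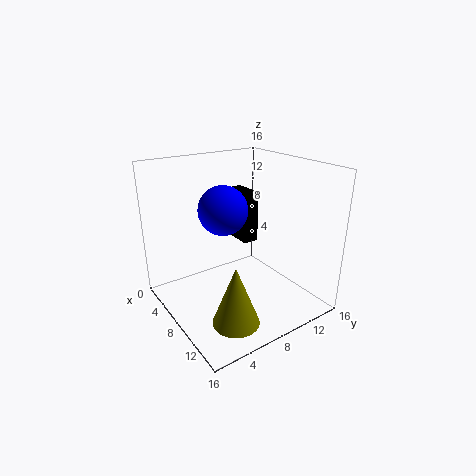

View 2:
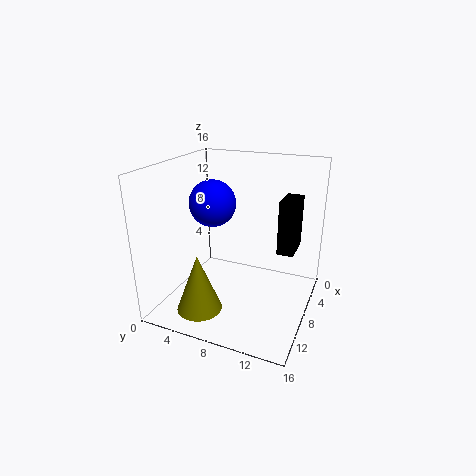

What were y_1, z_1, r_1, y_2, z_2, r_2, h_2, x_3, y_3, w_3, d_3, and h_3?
y_1 = 5.5, z_1 = 12, r_1 = 2.5, y_2 = 5, z_2 = 0.5, r_2 = 2.5, h_2 = 6.5, x_3 = 0.5, y_3 = 11.5, w_3 = 4, d_3 = 2, h_3 = 6.5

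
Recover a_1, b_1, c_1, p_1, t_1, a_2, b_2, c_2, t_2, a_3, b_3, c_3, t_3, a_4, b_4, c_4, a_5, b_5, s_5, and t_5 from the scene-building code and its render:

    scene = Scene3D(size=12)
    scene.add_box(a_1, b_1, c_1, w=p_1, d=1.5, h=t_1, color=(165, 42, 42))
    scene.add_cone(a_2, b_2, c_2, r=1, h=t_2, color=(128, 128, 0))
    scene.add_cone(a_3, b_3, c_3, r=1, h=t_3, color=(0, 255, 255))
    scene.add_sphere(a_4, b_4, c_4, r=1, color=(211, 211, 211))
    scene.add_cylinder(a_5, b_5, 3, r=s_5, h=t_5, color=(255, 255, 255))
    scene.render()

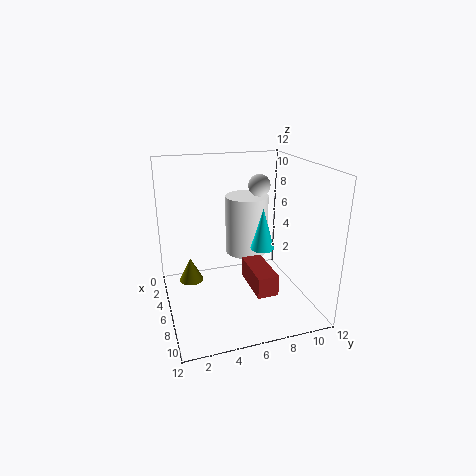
a_1 = 8.5, b_1 = 5.5, c_1 = 4, p_1 = 3.5, t_1 = 1.5, a_2 = 5.5, b_2 = 2, c_2 = 2.5, t_2 = 2, a_3 = 6.5, b_3 = 8, c_3 = 5, t_3 = 3.5, a_4 = 3, b_4 = 9, c_4 = 9.5, a_5 = 2.5, b_5 = 8, s_5 = 2, t_5 = 5.5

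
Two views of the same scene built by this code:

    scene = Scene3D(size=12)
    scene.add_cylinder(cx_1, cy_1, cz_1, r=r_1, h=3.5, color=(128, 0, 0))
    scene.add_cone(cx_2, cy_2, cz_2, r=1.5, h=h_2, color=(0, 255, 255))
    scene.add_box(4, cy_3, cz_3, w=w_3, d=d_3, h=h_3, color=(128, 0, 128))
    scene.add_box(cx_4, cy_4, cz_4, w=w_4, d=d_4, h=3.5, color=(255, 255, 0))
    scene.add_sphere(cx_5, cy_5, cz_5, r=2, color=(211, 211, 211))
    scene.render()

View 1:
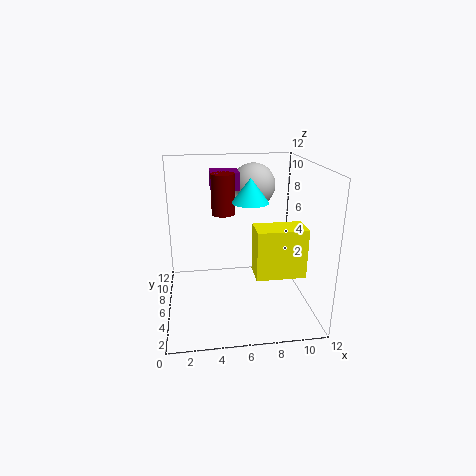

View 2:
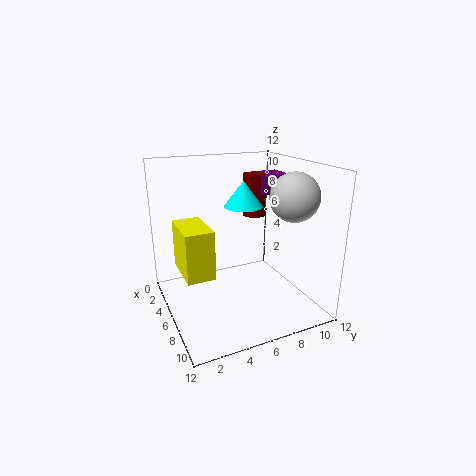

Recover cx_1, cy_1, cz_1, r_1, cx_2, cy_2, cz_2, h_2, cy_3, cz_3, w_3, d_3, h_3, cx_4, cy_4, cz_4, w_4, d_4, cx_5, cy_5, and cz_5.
cx_1 = 5; cy_1 = 8; cz_1 = 7.5; r_1 = 1; cx_2 = 7; cy_2 = 6; cz_2 = 9; h_2 = 2; cy_3 = 8; cz_3 = 9.5; w_3 = 2.5; d_3 = 2.5; h_3 = 1.5; cx_4 = 6.5; cy_4 = 0.5; cz_4 = 5; w_4 = 3.5; d_4 = 2; cx_5 = 8; cy_5 = 10; cz_5 = 9.5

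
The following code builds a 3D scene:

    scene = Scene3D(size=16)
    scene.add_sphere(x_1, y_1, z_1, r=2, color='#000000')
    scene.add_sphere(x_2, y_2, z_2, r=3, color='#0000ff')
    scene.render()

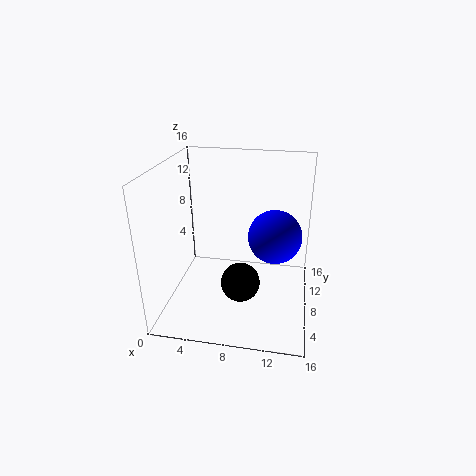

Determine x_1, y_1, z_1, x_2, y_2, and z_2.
x_1 = 9; y_1 = 4; z_1 = 5; x_2 = 12; y_2 = 9; z_2 = 8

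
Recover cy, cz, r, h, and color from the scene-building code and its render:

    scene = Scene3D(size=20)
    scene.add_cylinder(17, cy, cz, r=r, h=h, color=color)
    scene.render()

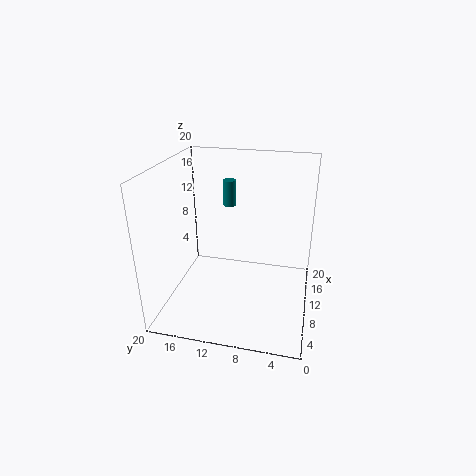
cy = 13; cz = 12; r = 1; h = 4; color = 'teal'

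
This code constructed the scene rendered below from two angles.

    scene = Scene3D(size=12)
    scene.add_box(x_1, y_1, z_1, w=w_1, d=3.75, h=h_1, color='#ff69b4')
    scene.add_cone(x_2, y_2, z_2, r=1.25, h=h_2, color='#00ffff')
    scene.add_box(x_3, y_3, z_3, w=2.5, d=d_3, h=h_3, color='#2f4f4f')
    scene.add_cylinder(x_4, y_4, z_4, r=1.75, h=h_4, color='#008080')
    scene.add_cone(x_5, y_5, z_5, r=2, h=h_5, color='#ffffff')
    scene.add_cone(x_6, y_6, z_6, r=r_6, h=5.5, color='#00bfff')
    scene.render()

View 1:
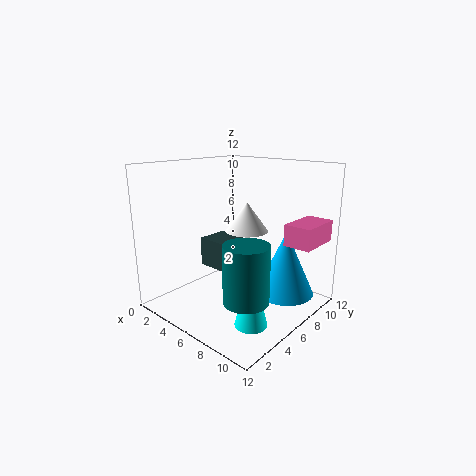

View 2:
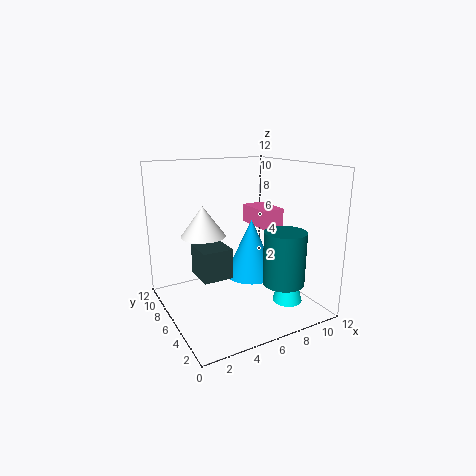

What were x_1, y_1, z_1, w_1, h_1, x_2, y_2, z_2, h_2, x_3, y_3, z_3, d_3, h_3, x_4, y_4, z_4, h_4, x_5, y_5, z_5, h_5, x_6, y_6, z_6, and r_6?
x_1 = 9.5
y_1 = 7.5
z_1 = 5.75
w_1 = 2.25
h_1 = 1.75
x_2 = 9.5
y_2 = 3.5
z_2 = 0.5
h_2 = 5
x_3 = 2.5
y_3 = 5
z_3 = 3
d_3 = 2.75
h_3 = 2.5
x_4 = 9
y_4 = 3.5
z_4 = 2.25
h_4 = 4.5
x_5 = 4.25
y_5 = 9.25
z_5 = 5.5
h_5 = 2.75
x_6 = 9
y_6 = 8.75
z_6 = 1
r_6 = 2.5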